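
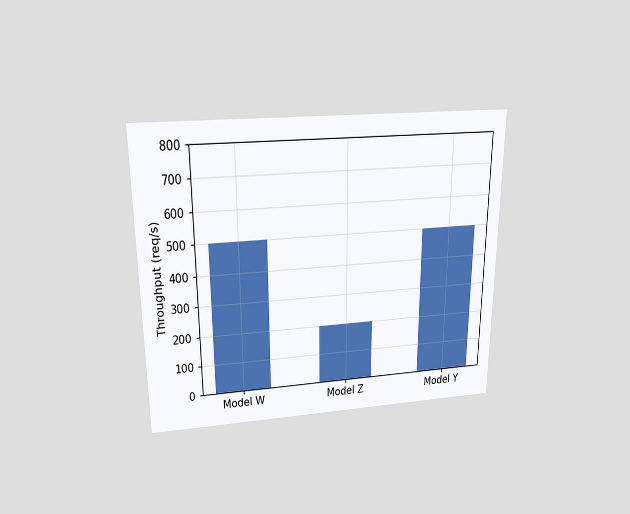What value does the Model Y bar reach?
The chart is viewed slightly from above. Reading along the chart's y-axis, the Model Y bar reaches 500req/s.

500req/s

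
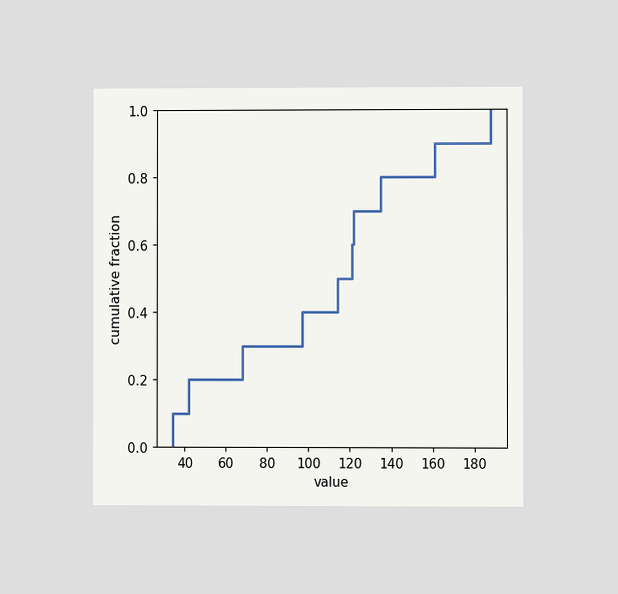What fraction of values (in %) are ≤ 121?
60%

The chart is viewed at a slight angle. At x=121 the ECDF step is at 60%.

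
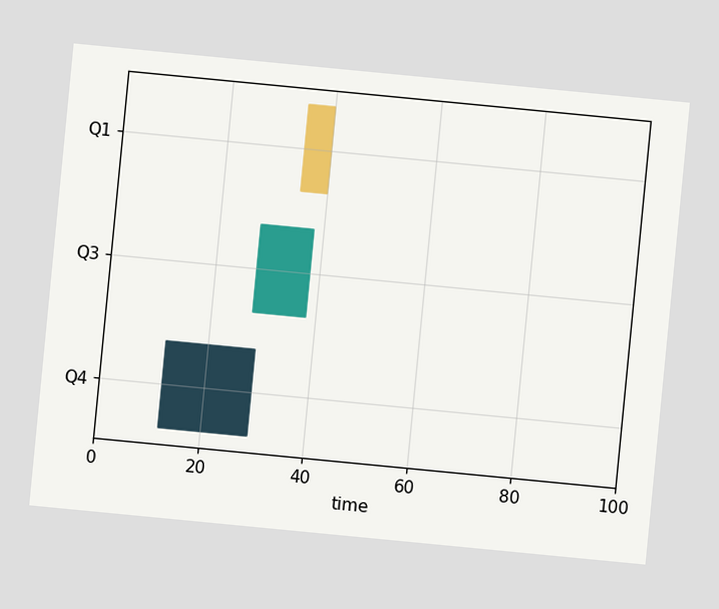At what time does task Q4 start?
The chart is tilted about 5° clockwise. The Q4 bar begins at t=12.

12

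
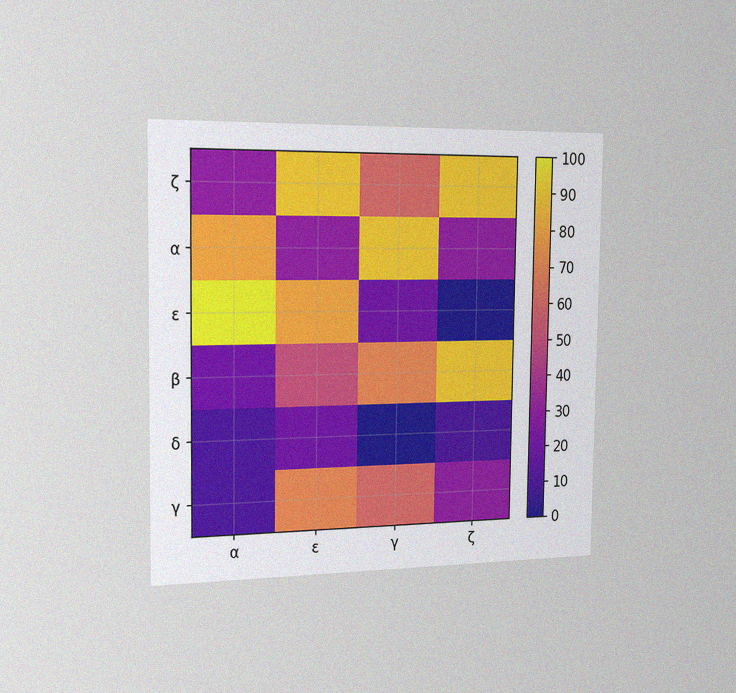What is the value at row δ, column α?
The chart is viewed slightly from the left, with some photo noise. Matching cell (δ, α) against the colorbar gives 10.

10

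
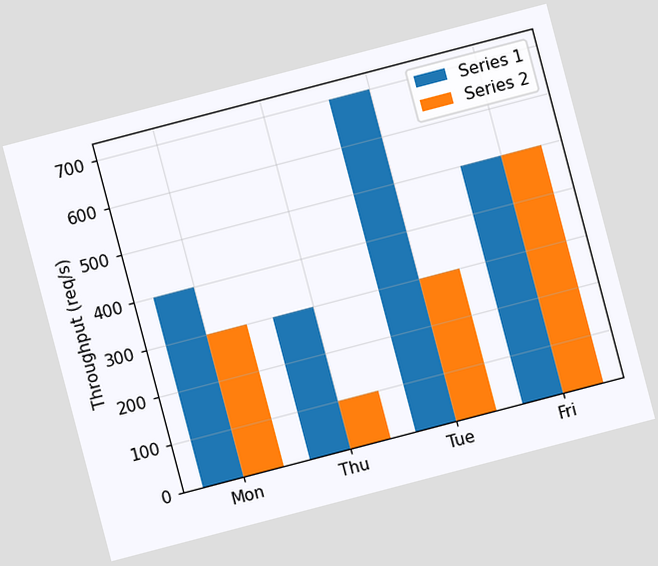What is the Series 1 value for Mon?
The chart is tilted about 15° counter-clockwise. The Series 1 bar at Mon reaches 400req/s on the y-axis.

400req/s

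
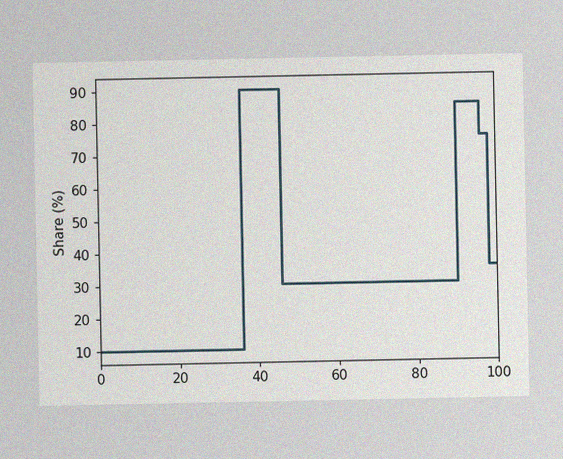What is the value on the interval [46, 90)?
30%

The image has some photo noise and uneven lighting. On [46, 90) the step sits at 30%.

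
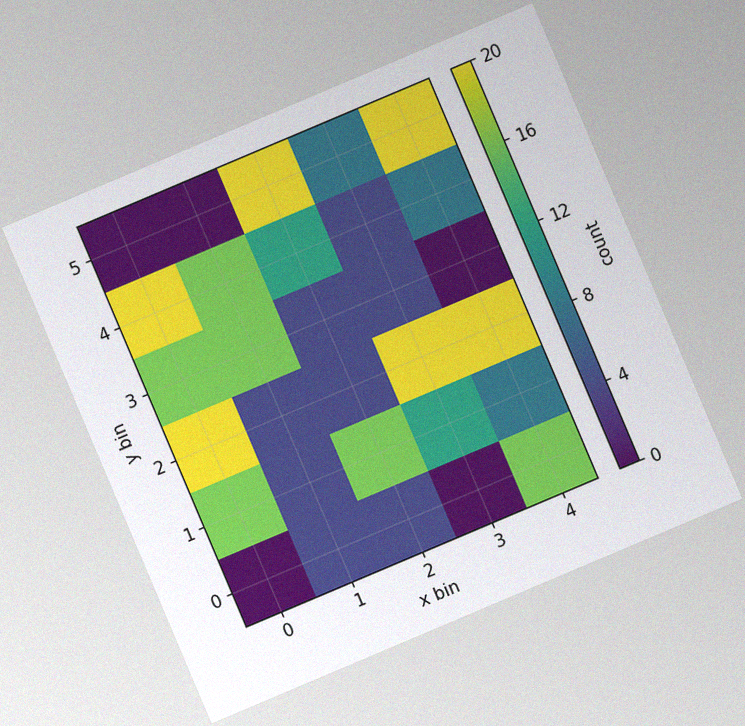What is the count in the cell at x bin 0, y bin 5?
0

The chart is tilted about 23° counter-clockwise, with some photo noise. Matching the cell (0, 5) against the colorbar gives 0.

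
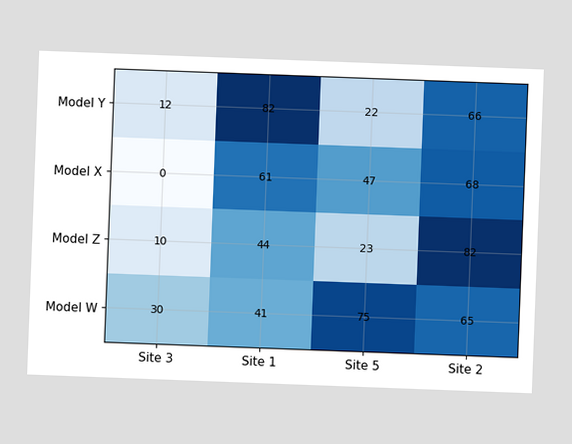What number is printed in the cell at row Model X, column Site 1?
61

The chart is tilted about 2° clockwise. The (Model X, Site 1) cell reads 61.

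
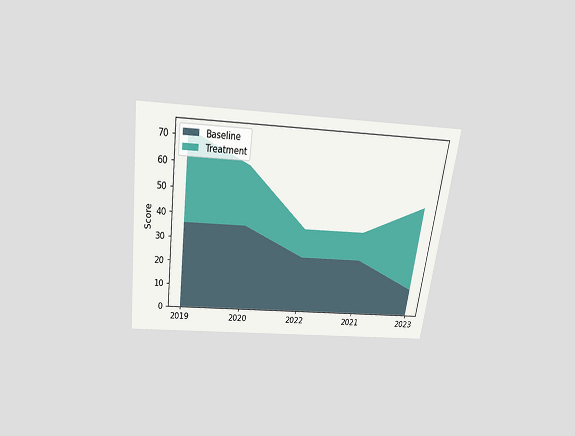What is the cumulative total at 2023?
The chart is tilted about 7° clockwise and viewed slightly from above. The stacked total at 2023 reaches 48.

48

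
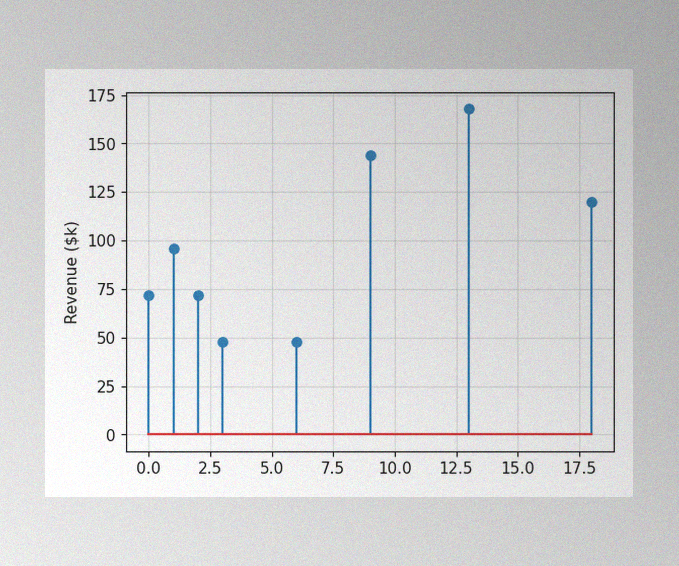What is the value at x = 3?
$48k

The image has some photo noise and uneven lighting. The stem at x=3 reaches $48k.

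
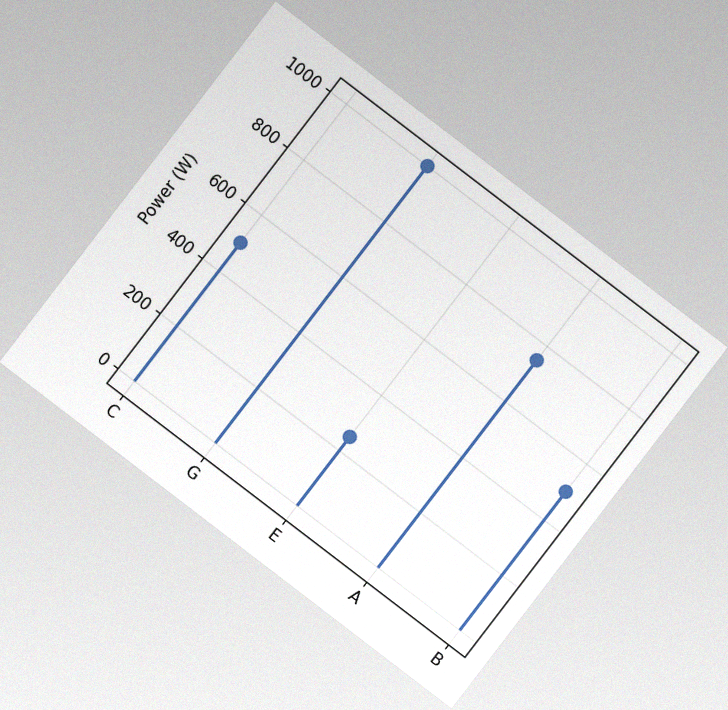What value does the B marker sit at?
The chart is tilted about 37° clockwise, with some photo noise. The B marker sits at 500W.

500W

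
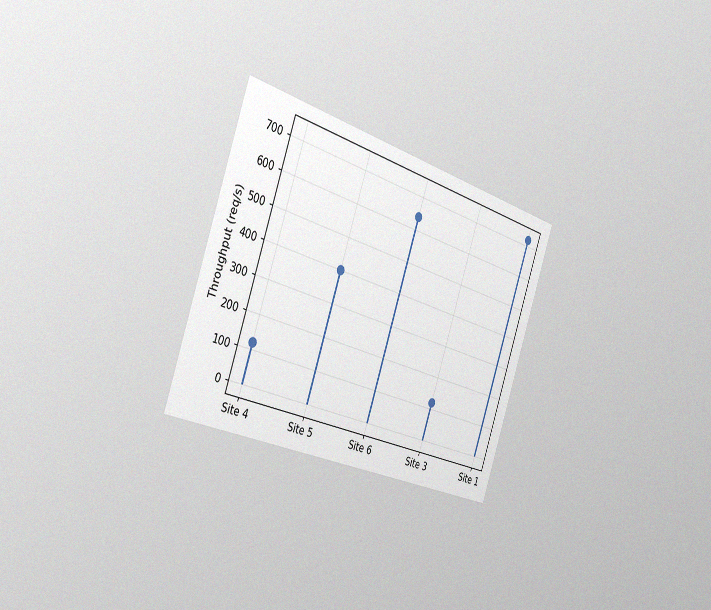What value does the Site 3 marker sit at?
120req/s

The chart is tilted about 19° clockwise and viewed slightly from the left, with some photo noise. The Site 3 marker sits at 120req/s.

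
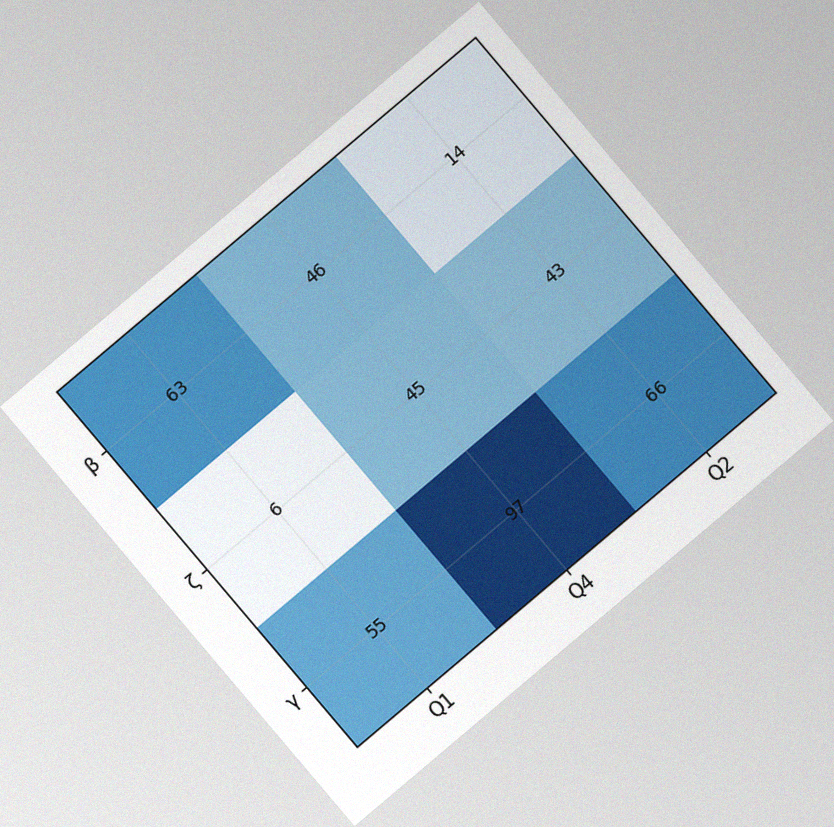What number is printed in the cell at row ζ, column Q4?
The chart is tilted about 40° counter-clockwise, with some photo noise. The (ζ, Q4) cell reads 45.

45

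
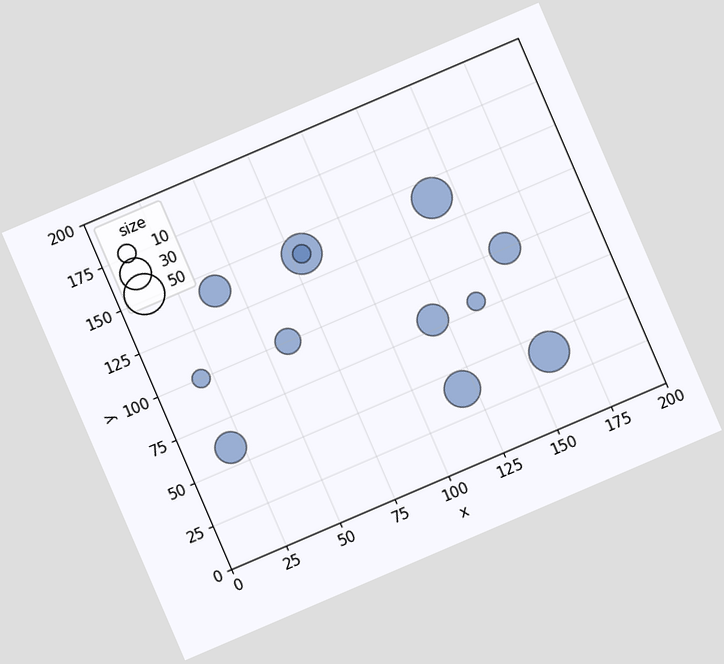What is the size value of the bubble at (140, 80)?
10

The chart is tilted about 23° counter-clockwise. Matching the bubble at (140, 80) against the size legend gives 10.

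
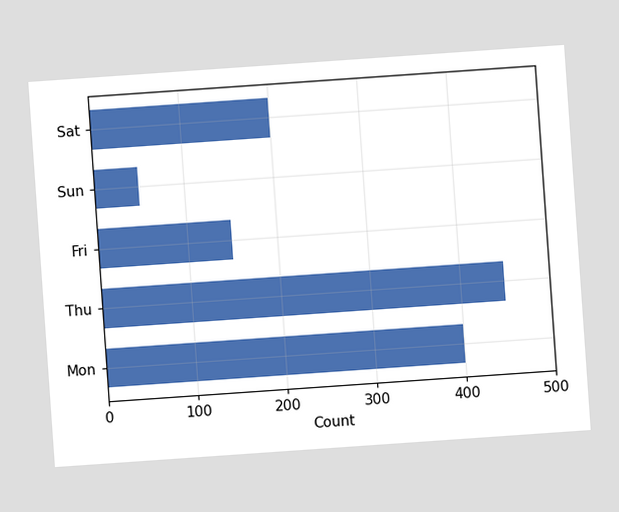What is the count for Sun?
50

The chart is tilted about 4° counter-clockwise. Reading along the chart's x-axis, the Sun bar reaches 50.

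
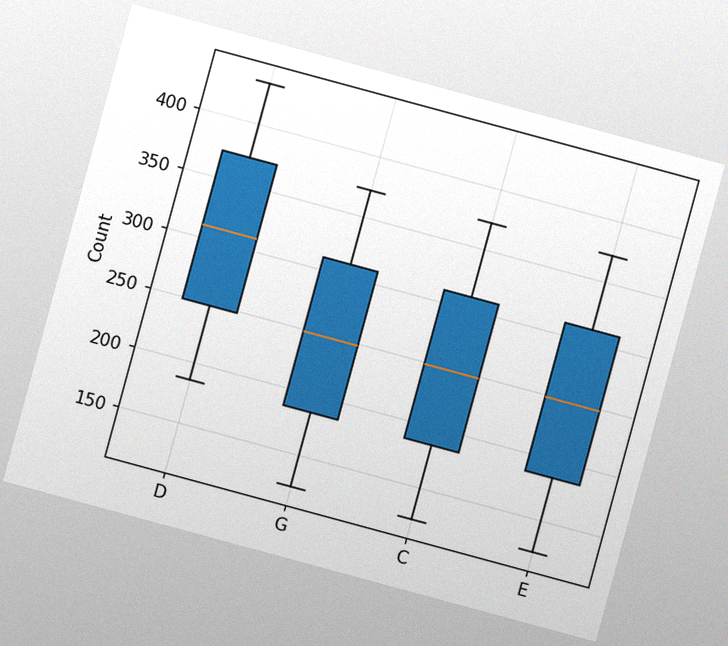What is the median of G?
248

The chart is tilted about 15° clockwise, with some photo noise. The median line in the G box sits at 248.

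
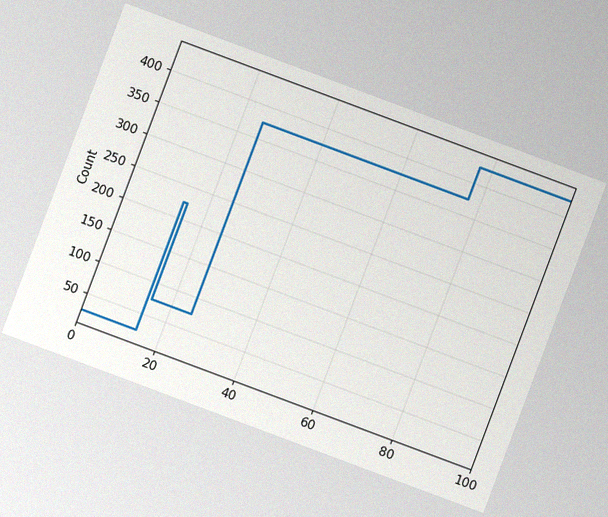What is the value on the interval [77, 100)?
The chart is tilted about 21° clockwise, with some photo noise. On [77, 100) the step sits at 425.

425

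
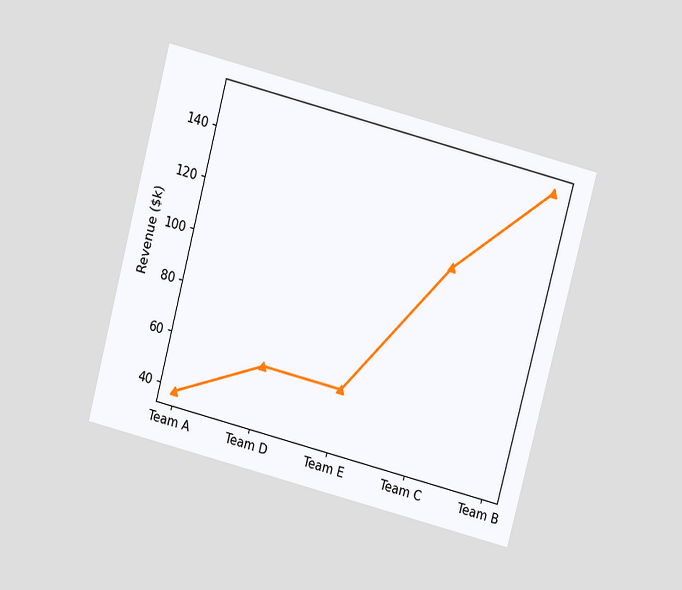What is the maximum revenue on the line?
The chart is tilted about 15° clockwise and viewed slightly from above. The highest point is at Team B, and reading across to the y-axis gives $152k.

$152k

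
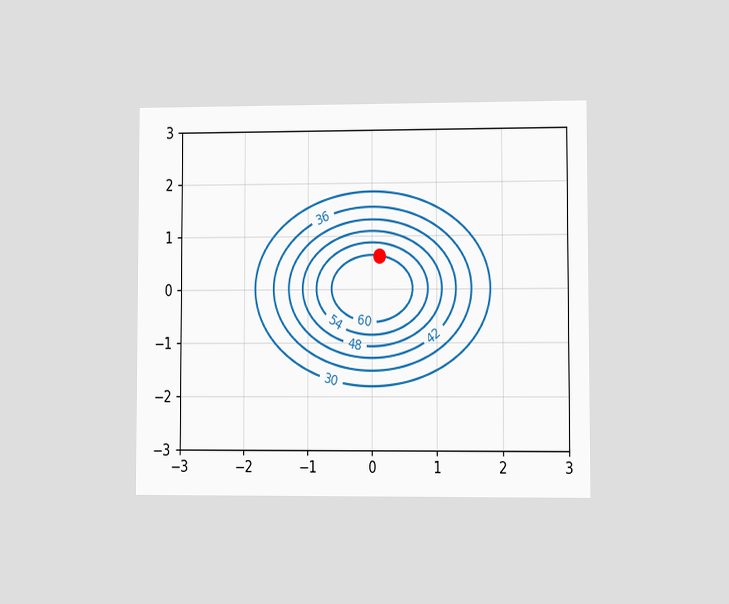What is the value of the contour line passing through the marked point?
The chart is viewed at a slight angle. The marked point sits on the contour labelled 60.

60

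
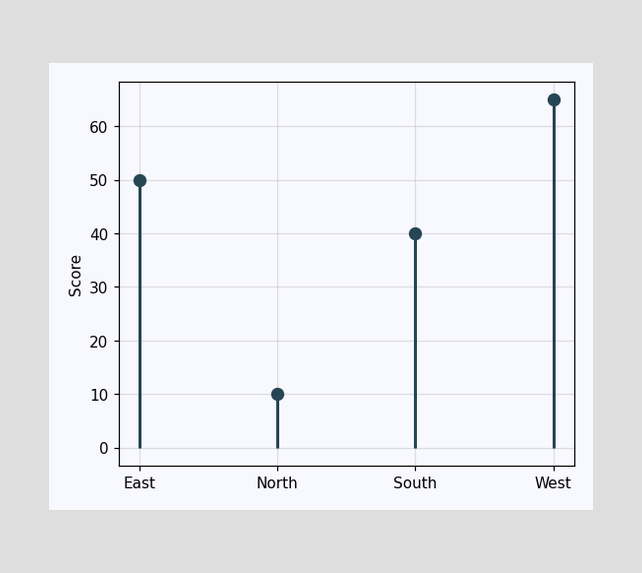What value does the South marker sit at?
The South marker sits at 40.

40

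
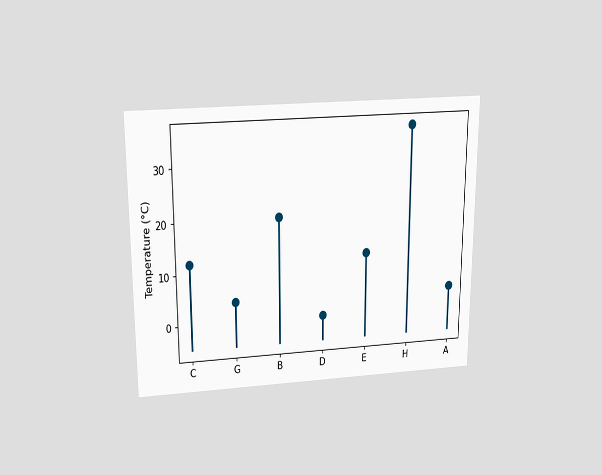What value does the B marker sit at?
The chart is viewed slightly from above. The B marker sits at 20°C.

20°C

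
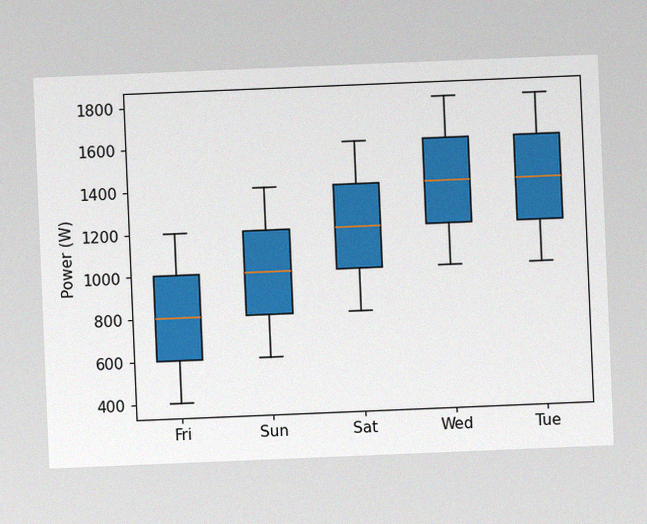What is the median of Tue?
1400W

The chart is tilted about 2° counter-clockwise, with some photo noise. The median line in the Tue box sits at 1400W.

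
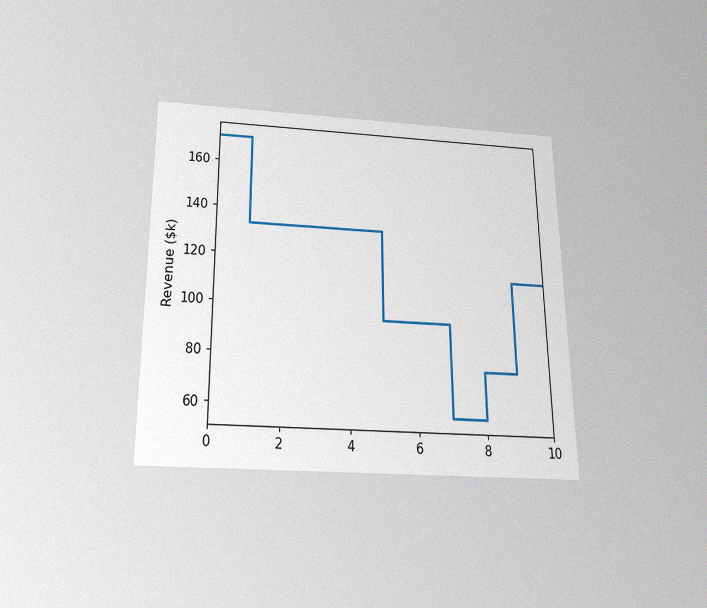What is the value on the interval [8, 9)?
The chart is viewed slightly from below, with some photo noise. On [8, 9) the step sits at $76k.

$76k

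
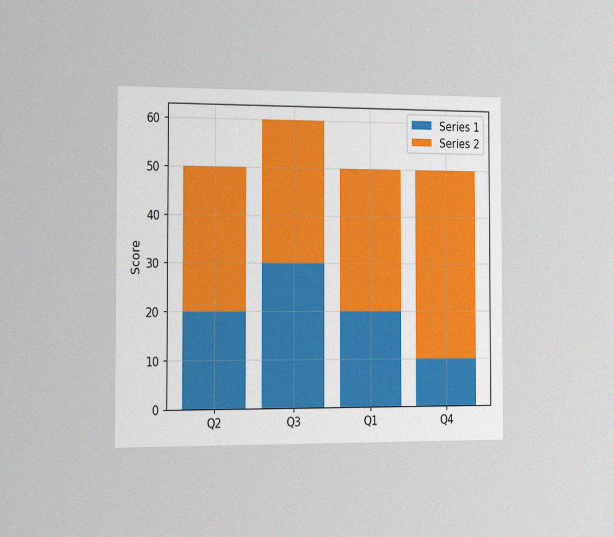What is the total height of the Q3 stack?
60

The chart is viewed slightly from the left, with some photo noise. The Q3 stack's top reaches 60 on the y-axis.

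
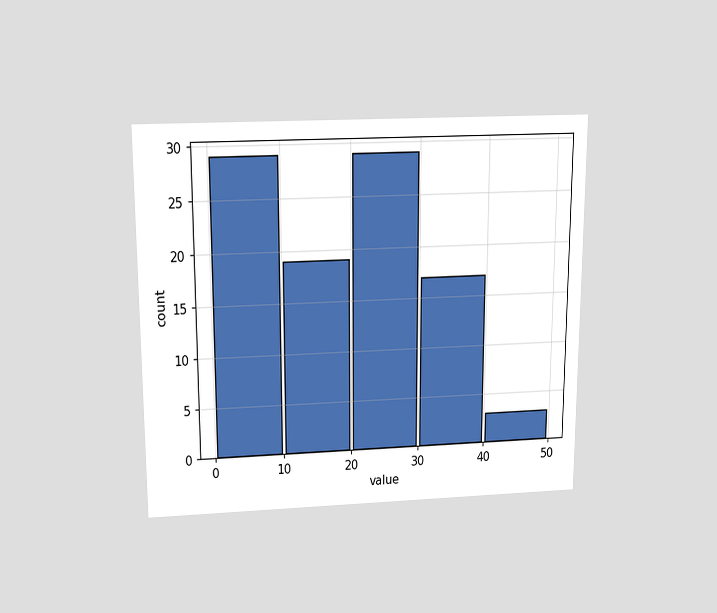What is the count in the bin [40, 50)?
The chart is viewed slightly from above. The [40, 50) bin has height 3.

3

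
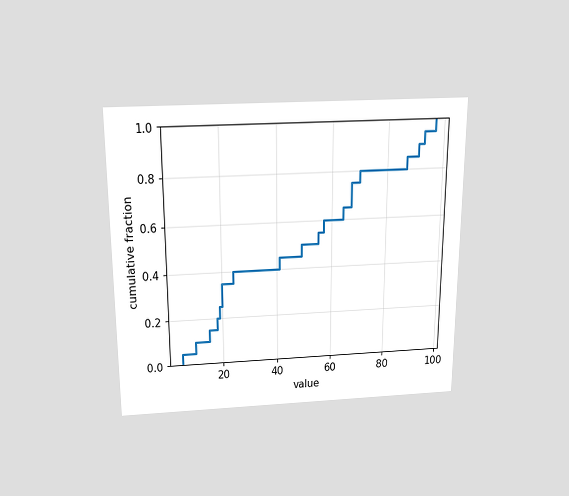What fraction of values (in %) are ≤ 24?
40%

The chart is viewed slightly from above. At x=24 the ECDF step is at 40%.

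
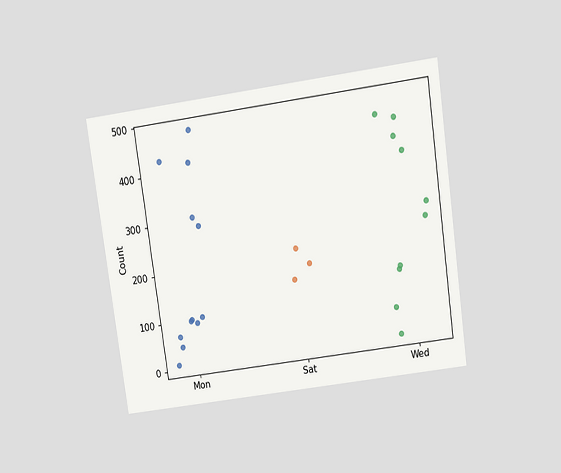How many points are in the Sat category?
3

The chart is tilted about 8° counter-clockwise and viewed slightly from above. Counting the markers in the Sat column gives 3.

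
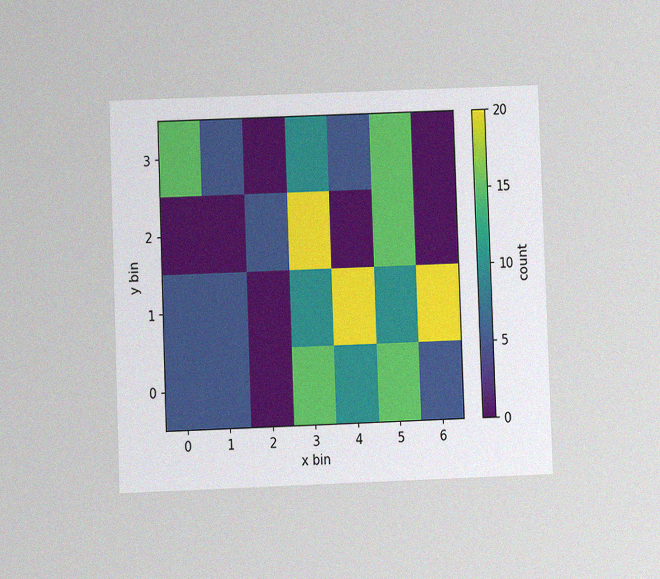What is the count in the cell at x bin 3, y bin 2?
20

The chart is tilted about 2° counter-clockwise and viewed at a slight angle, with some photo noise. Matching the cell (3, 2) against the colorbar gives 20.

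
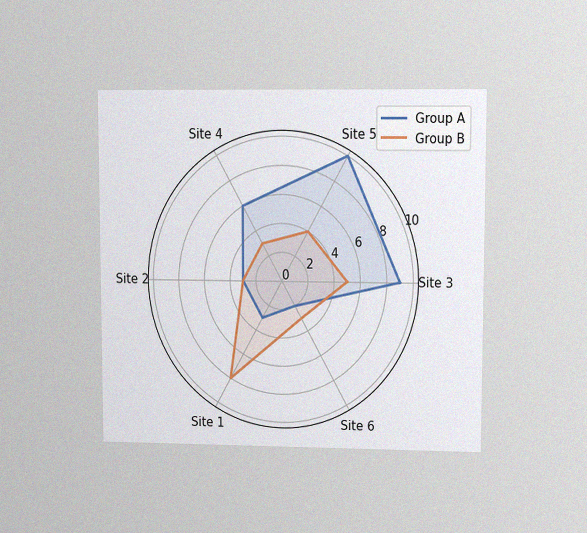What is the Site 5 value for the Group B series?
4

The chart is viewed at a slight angle, with some photo noise. On the Site 5 axis, Group B reaches 4.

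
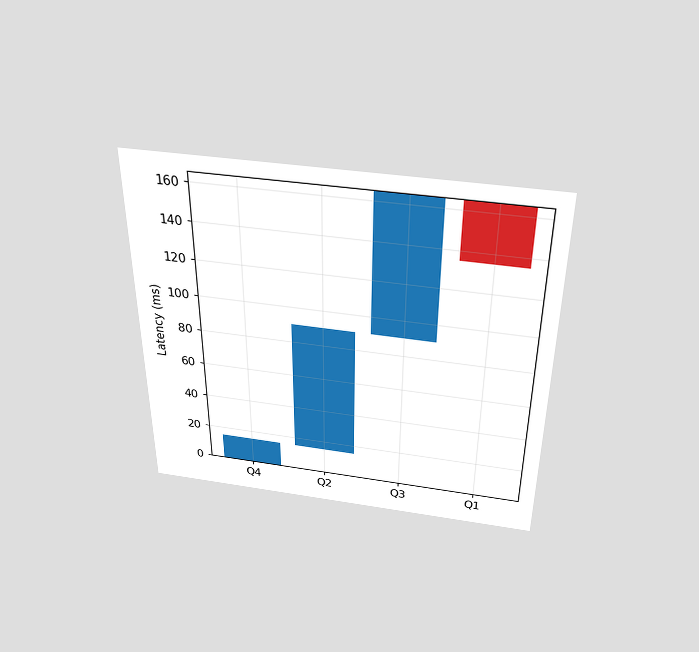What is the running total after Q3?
165ms

The chart is viewed slightly from above. After Q3 the running total reaches 165ms.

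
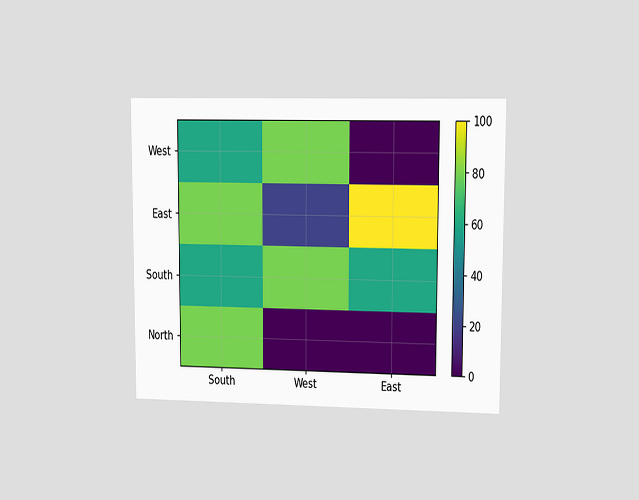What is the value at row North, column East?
The chart is viewed at a slight angle. Matching cell (North, East) against the colorbar gives 0.

0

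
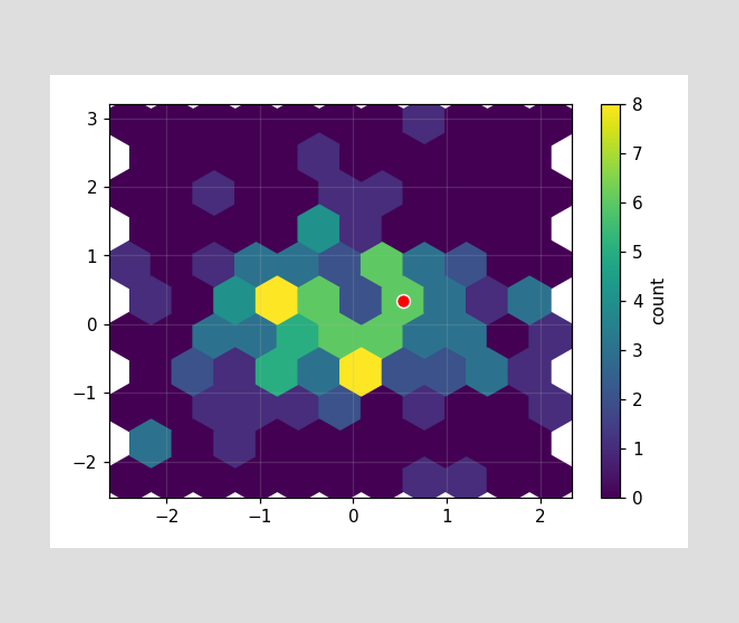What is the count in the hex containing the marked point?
6

The marked hex reads 6 on the colorbar.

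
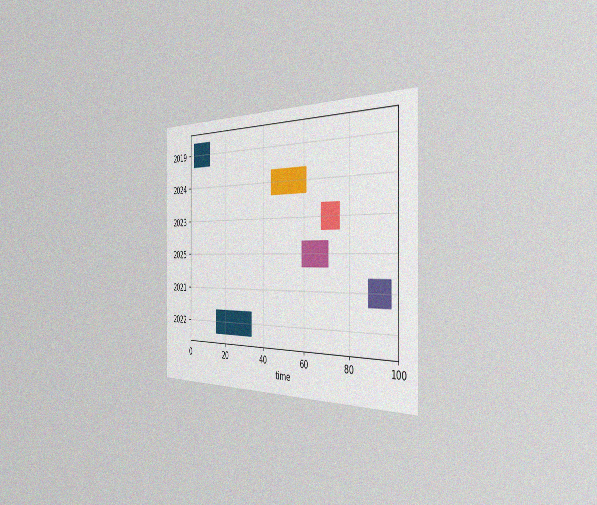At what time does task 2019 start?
2

The chart is viewed slightly from the right, with some photo noise. The 2019 bar begins at t=2.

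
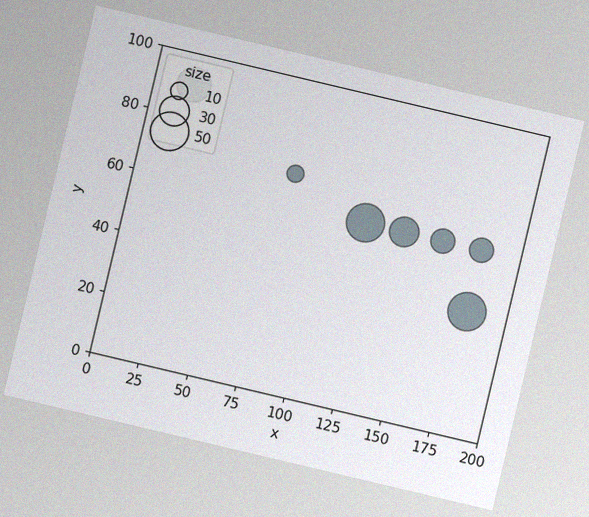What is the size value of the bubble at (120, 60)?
50

The chart is tilted about 13° clockwise, with some photo noise. Matching the bubble at (120, 60) against the size legend gives 50.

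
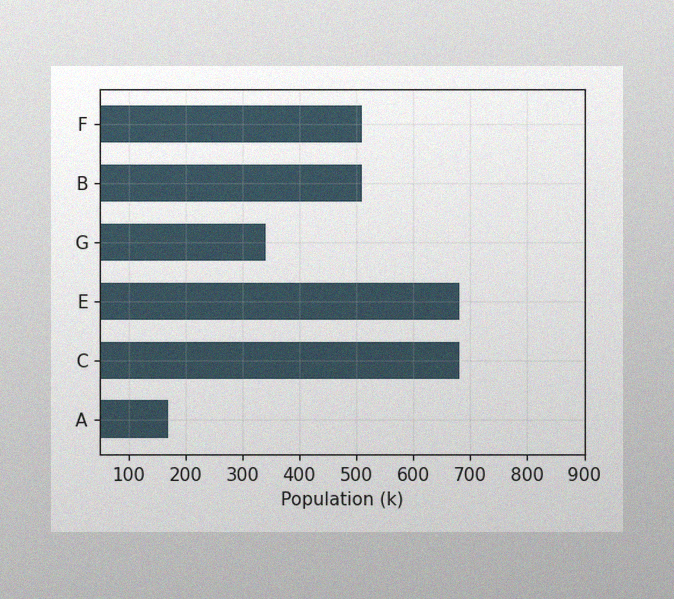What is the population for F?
The image has some photo noise and uneven lighting. Reading along the chart's x-axis, the F bar reaches 510k.

510k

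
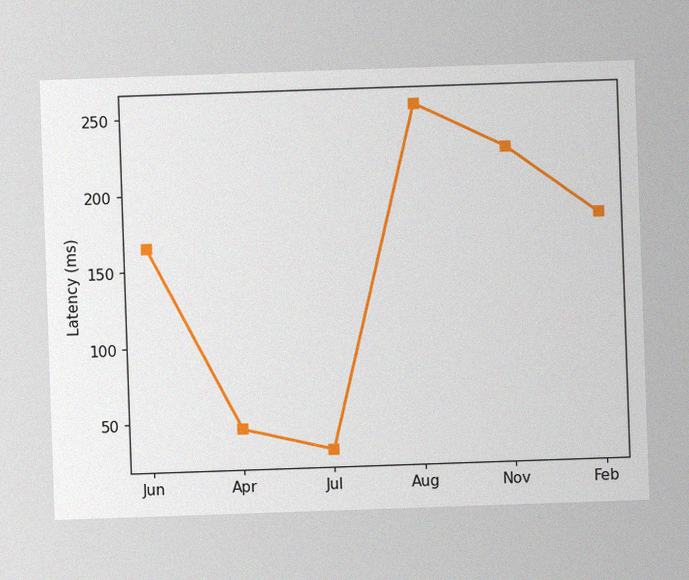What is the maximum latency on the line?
The image has some photo noise and uneven lighting. The highest point is at Aug, and reading across to the y-axis gives 255ms.

255ms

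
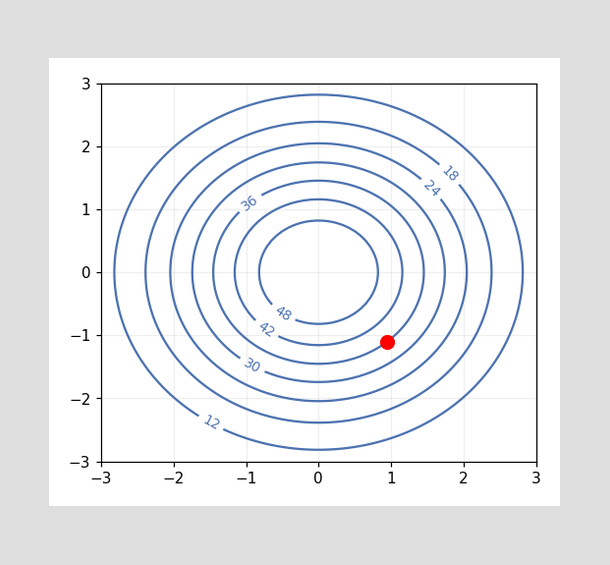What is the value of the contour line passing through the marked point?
36

The marked point sits on the contour labelled 36.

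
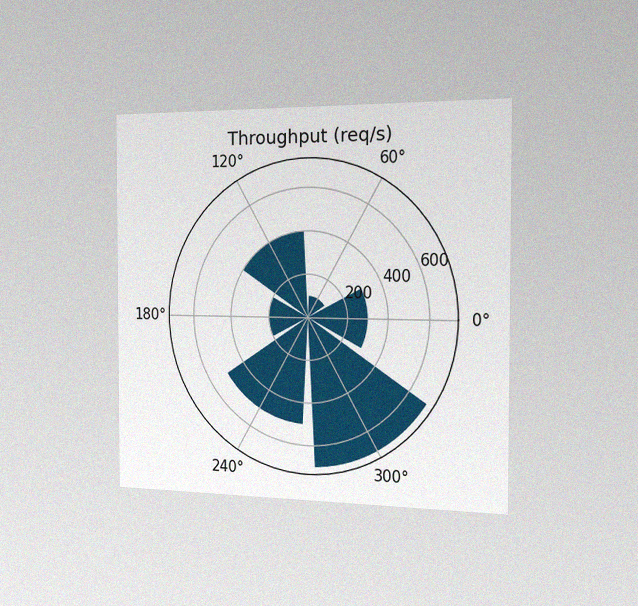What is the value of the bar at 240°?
The chart is viewed slightly from the right, with some photo noise. The bar at 240° reaches 500req/s on the radial axis.

500req/s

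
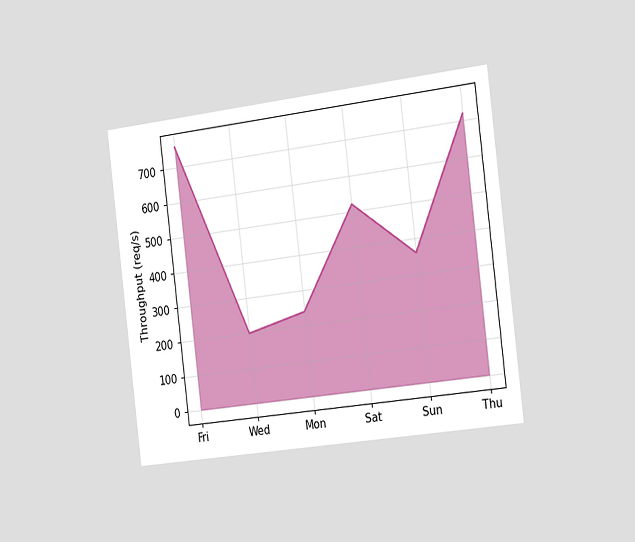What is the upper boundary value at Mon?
The chart is tilted about 7° counter-clockwise and viewed slightly from the right. At Mon the upper boundary is at 240req/s.

240req/s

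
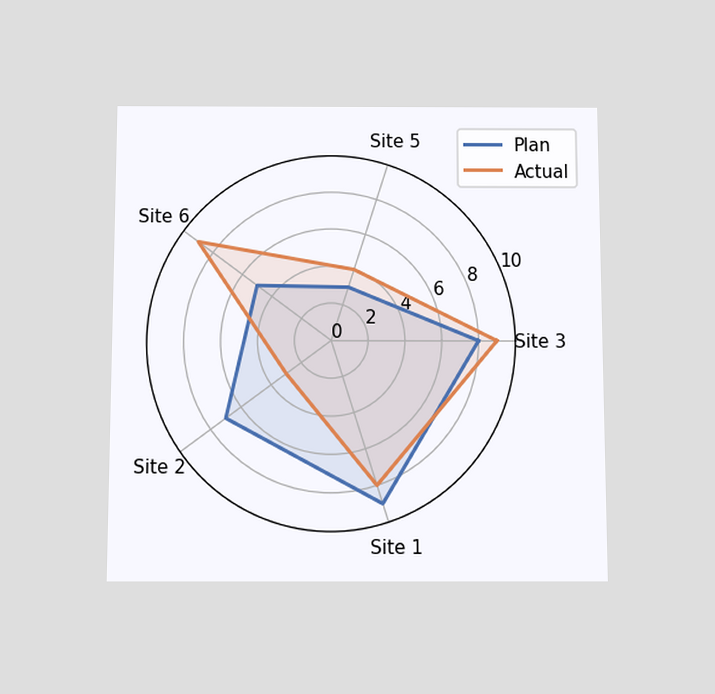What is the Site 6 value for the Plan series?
5

The chart is viewed slightly from below. On the Site 6 axis, Plan reaches 5.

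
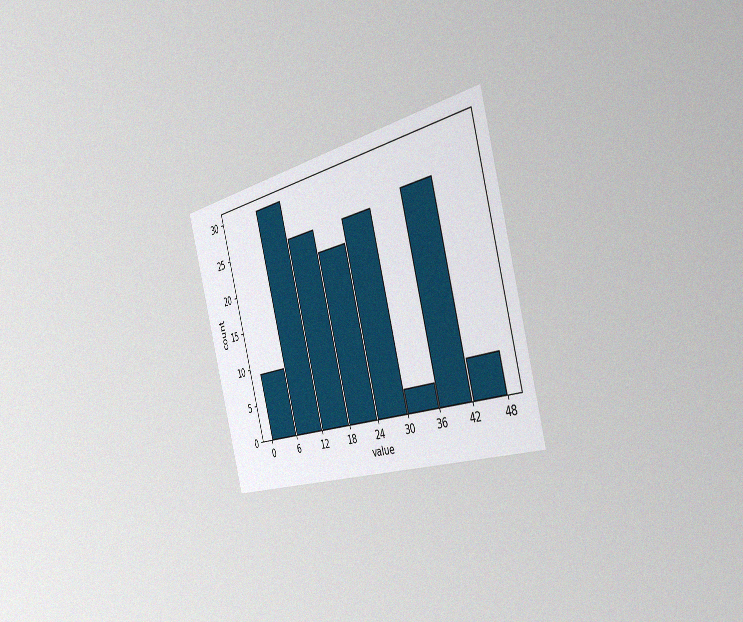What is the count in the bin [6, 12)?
The chart is tilted about 15° counter-clockwise and viewed slightly from the right, with some photo noise. The [6, 12) bin has height 30.

30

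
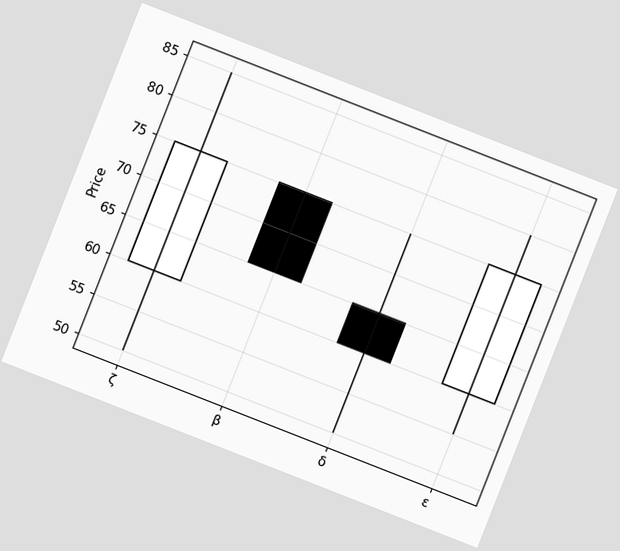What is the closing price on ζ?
The chart is tilted about 21° clockwise. The ζ candle closes at 75.

75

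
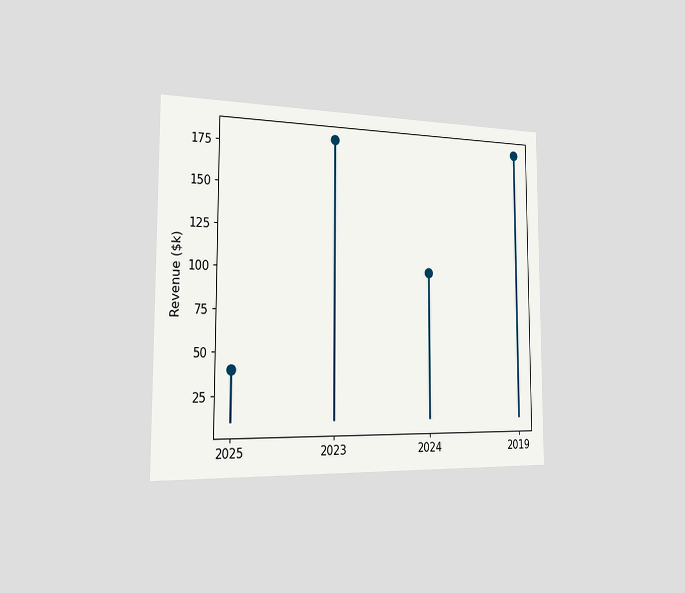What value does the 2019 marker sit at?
$180k

The chart is viewed slightly from the left. The 2019 marker sits at $180k.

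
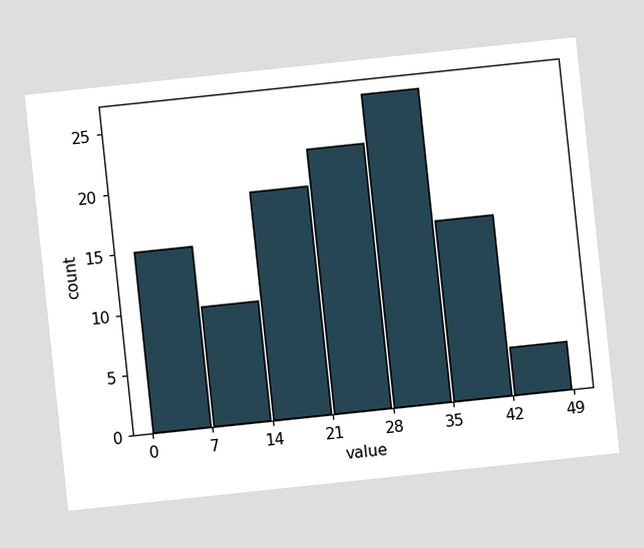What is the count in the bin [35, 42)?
15

The chart is tilted about 6° counter-clockwise. The [35, 42) bin has height 15.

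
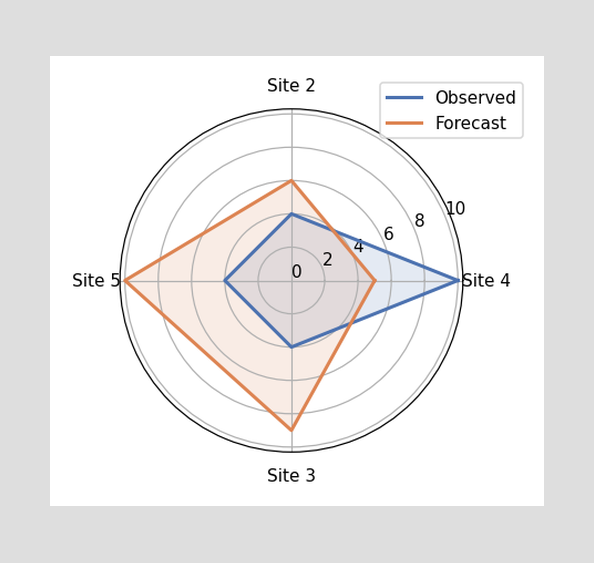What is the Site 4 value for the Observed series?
On the Site 4 axis, Observed reaches 10.

10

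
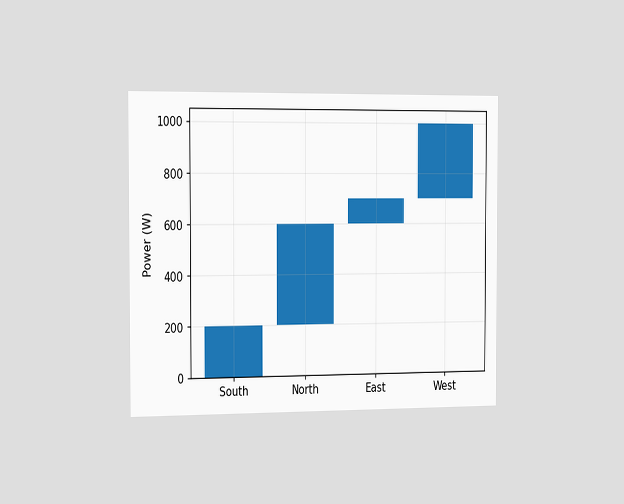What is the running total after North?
The chart is viewed slightly from the left. After North the running total reaches 600W.

600W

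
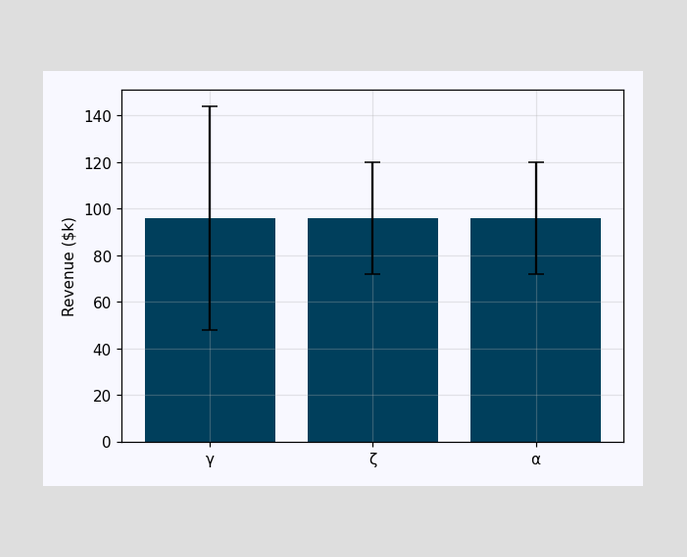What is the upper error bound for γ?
$144k

The γ bar's upper whisker reaches $144k.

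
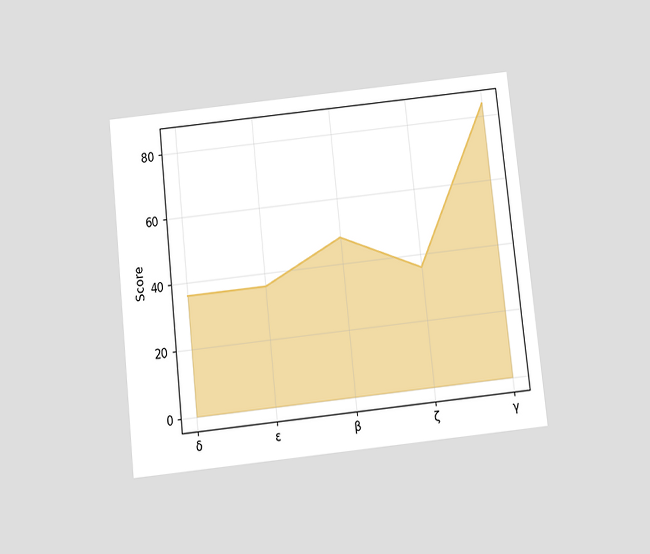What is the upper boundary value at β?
48

The chart is tilted about 6° counter-clockwise and viewed slightly from below. At β the upper boundary is at 48.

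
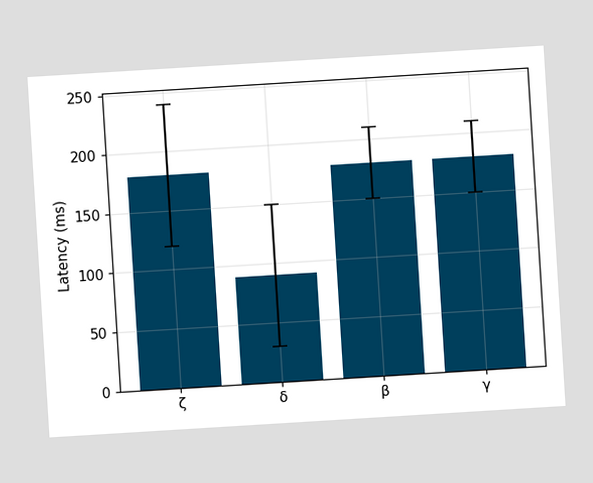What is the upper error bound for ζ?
The chart is tilted about 4° counter-clockwise. The ζ bar's upper whisker reaches 240ms.

240ms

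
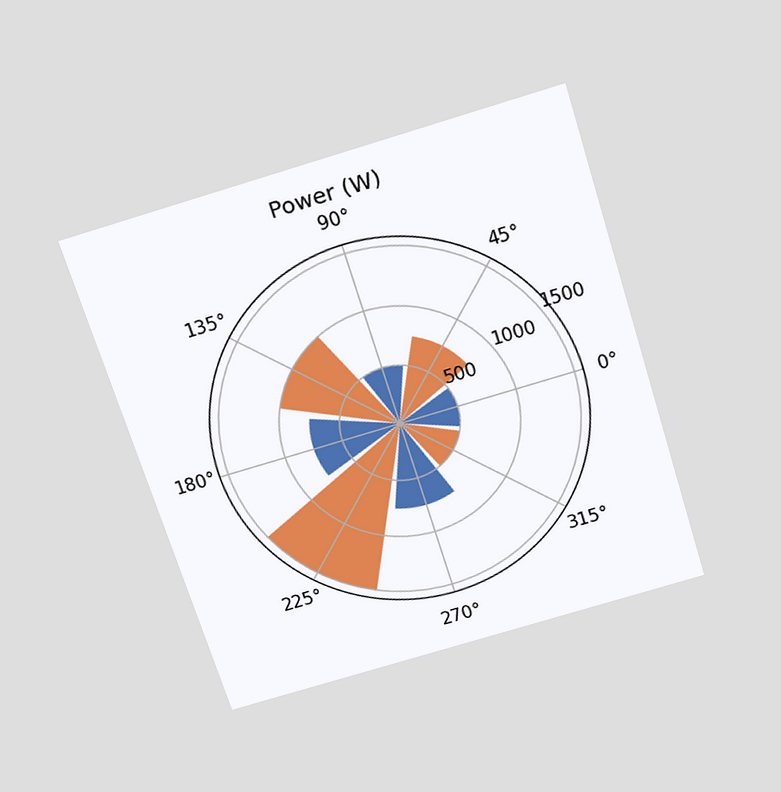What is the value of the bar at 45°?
The chart is tilted about 17° counter-clockwise and viewed slightly from above. The bar at 45° reaches 750W on the radial axis.

750W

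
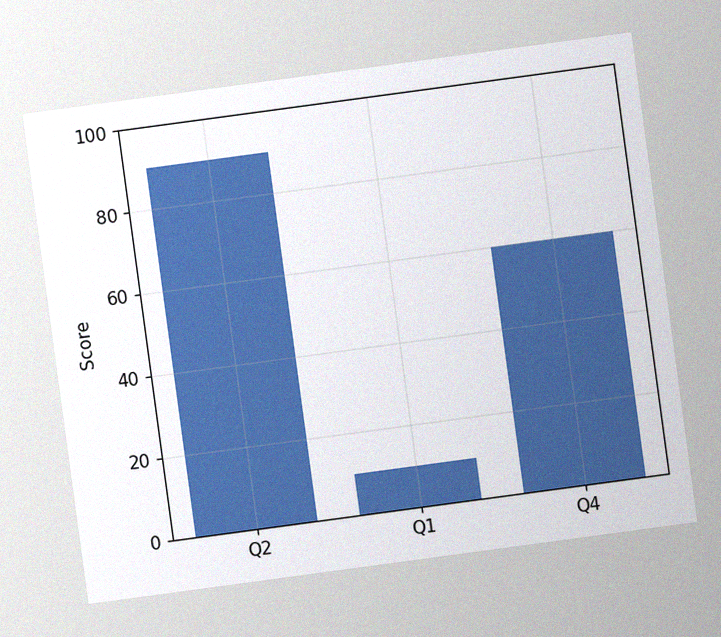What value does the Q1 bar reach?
10

The chart is tilted about 8° counter-clockwise, with some photo noise. Reading along the chart's y-axis, the Q1 bar reaches 10.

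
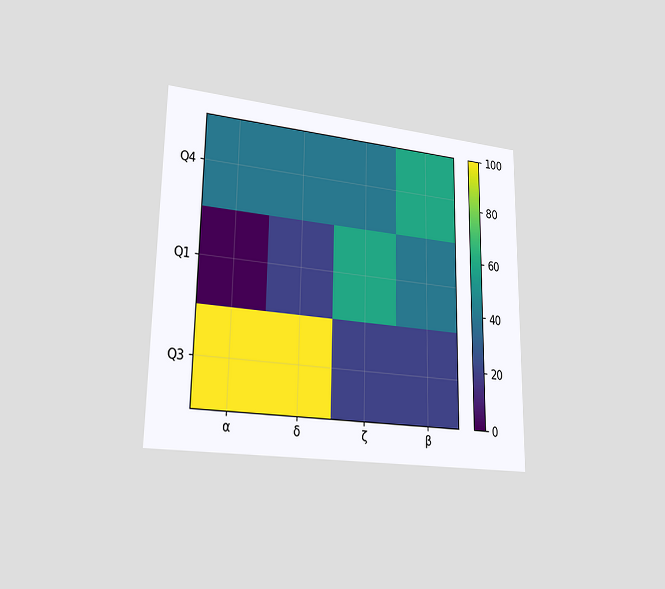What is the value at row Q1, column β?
The chart is viewed slightly from the left. Matching cell (Q1, β) against the colorbar gives 40.

40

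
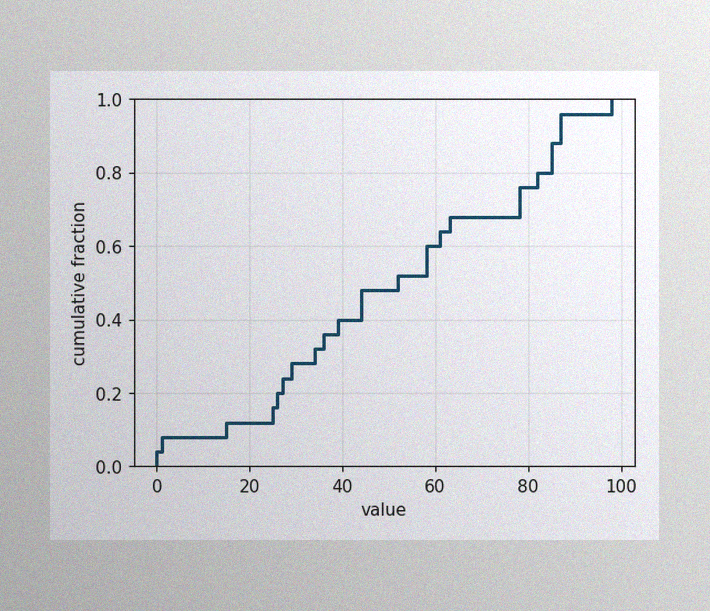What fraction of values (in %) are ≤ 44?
48%

The image has some photo noise and uneven lighting. At x=44 the ECDF step is at 48%.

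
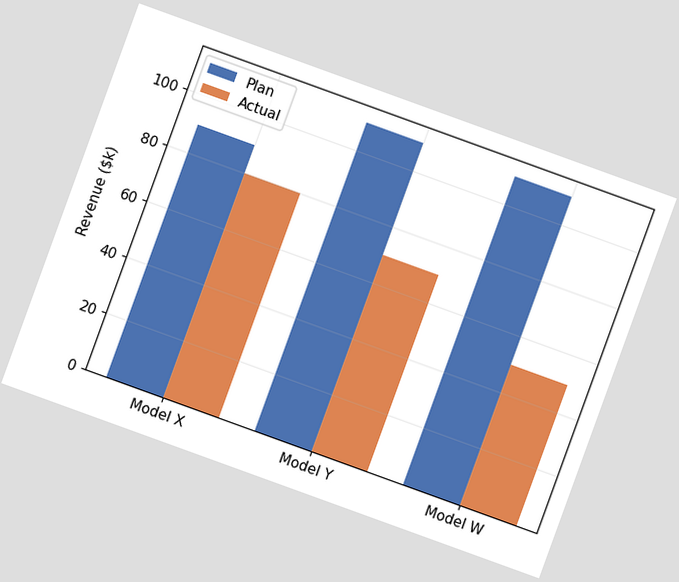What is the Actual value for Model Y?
The chart is tilted about 20° clockwise. The Actual bar at Model Y reaches $70k on the y-axis.

$70k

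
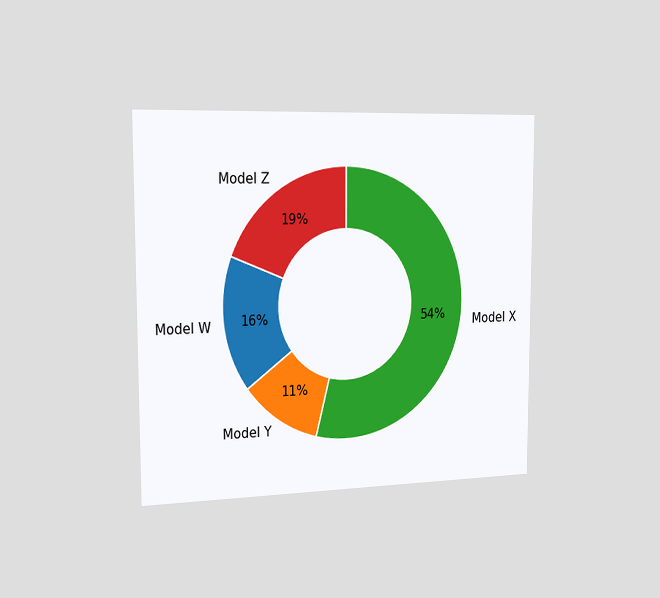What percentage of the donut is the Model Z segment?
19%

The chart is viewed slightly from the left. The Model Z segment takes up 19% of the ring.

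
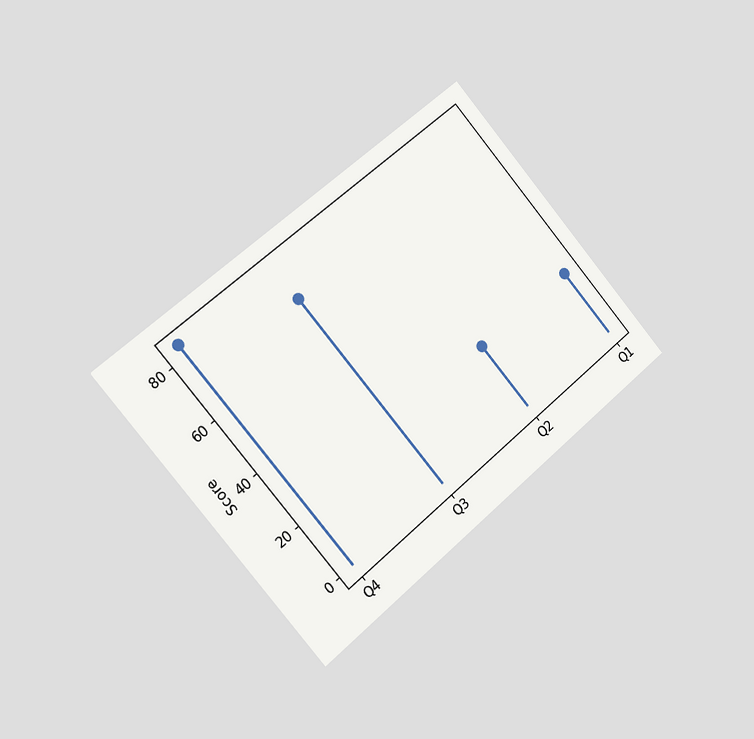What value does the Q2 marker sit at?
24

The chart is tilted about 40° counter-clockwise and viewed slightly from the left. The Q2 marker sits at 24.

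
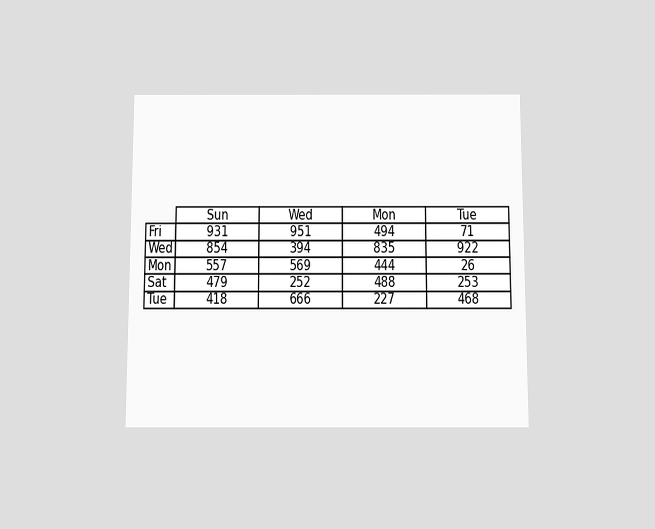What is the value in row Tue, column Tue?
The chart is viewed slightly from below. The (Tue, Tue) cell reads 468.

468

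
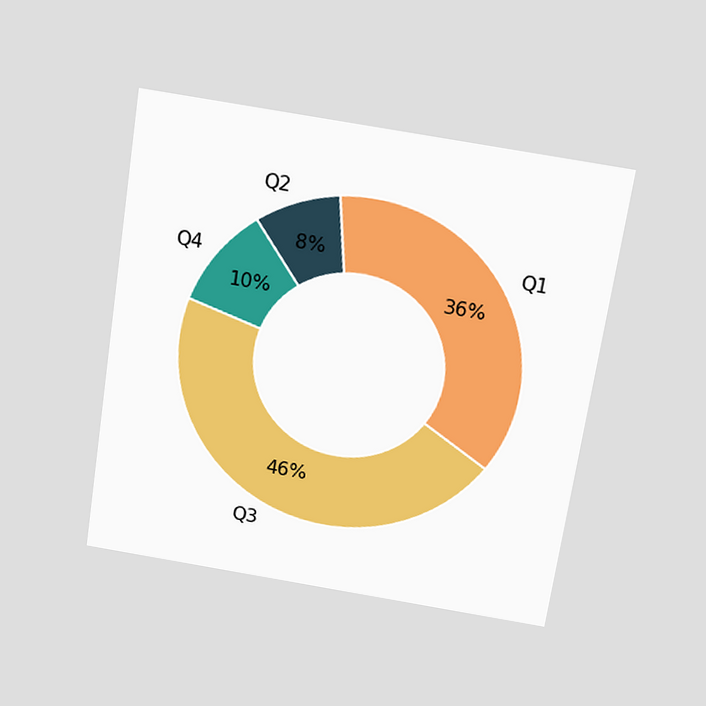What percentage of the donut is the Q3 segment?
46%

The chart is tilted about 9° clockwise and viewed slightly from above. The Q3 segment takes up 46% of the ring.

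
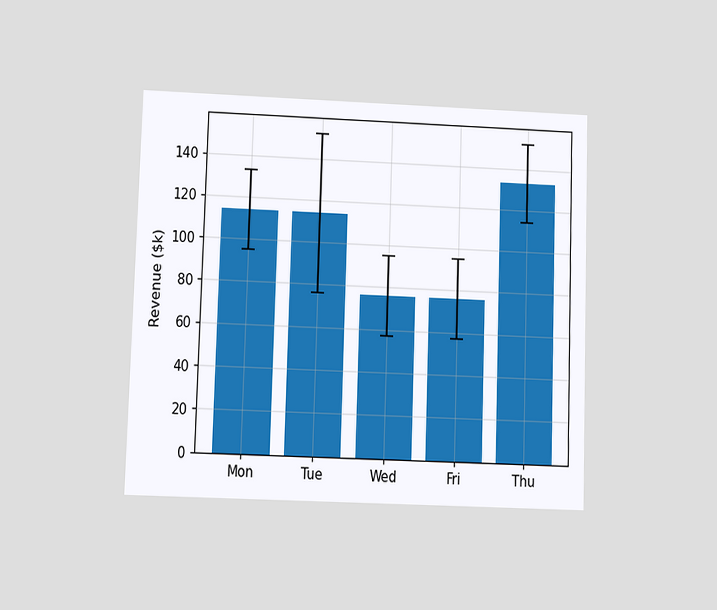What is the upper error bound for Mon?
The chart is viewed at a slight angle. The Mon bar's upper whisker reaches $133k.

$133k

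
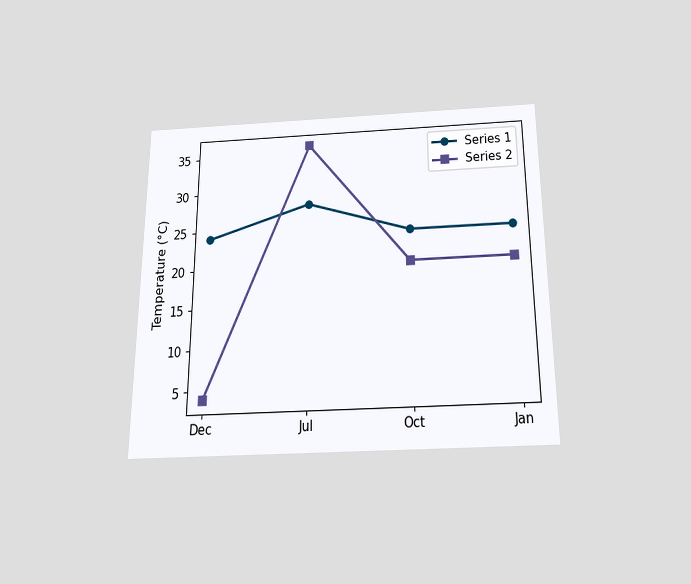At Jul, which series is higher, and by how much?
Series 2, by 8°C

The chart is viewed slightly from below. At Jul, Series 2 sits above the other line by 8°C.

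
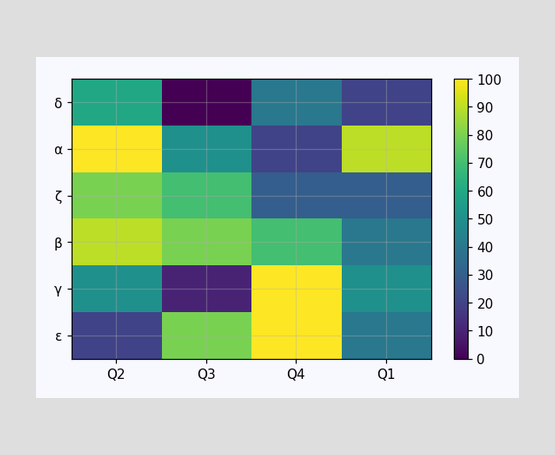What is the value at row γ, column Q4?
100

Matching cell (γ, Q4) against the colorbar gives 100.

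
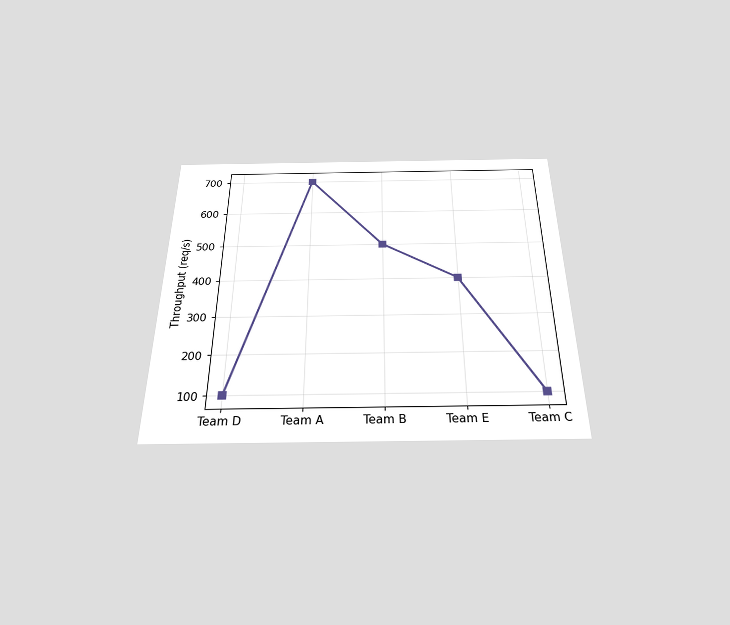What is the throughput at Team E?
The chart is viewed slightly from below. At Team E, the line is at 400req/s.

400req/s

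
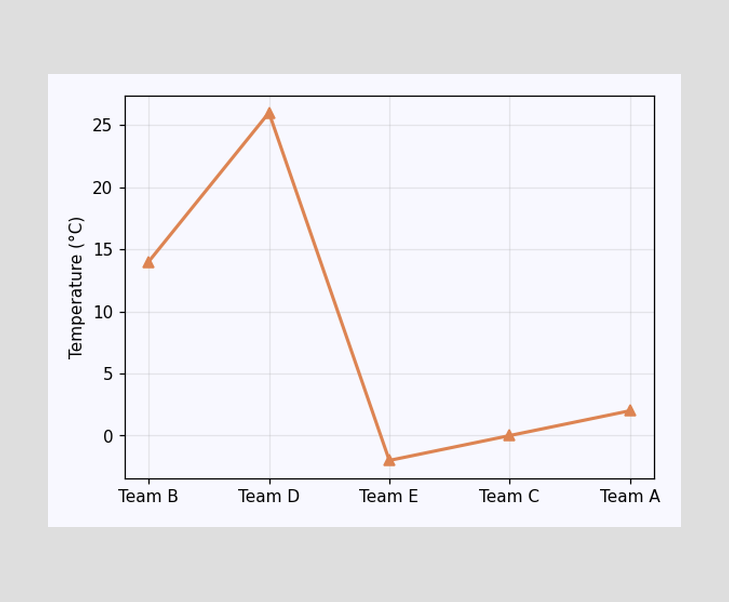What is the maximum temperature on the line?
26°C

The highest point is at Team D, and reading across to the y-axis gives 26°C.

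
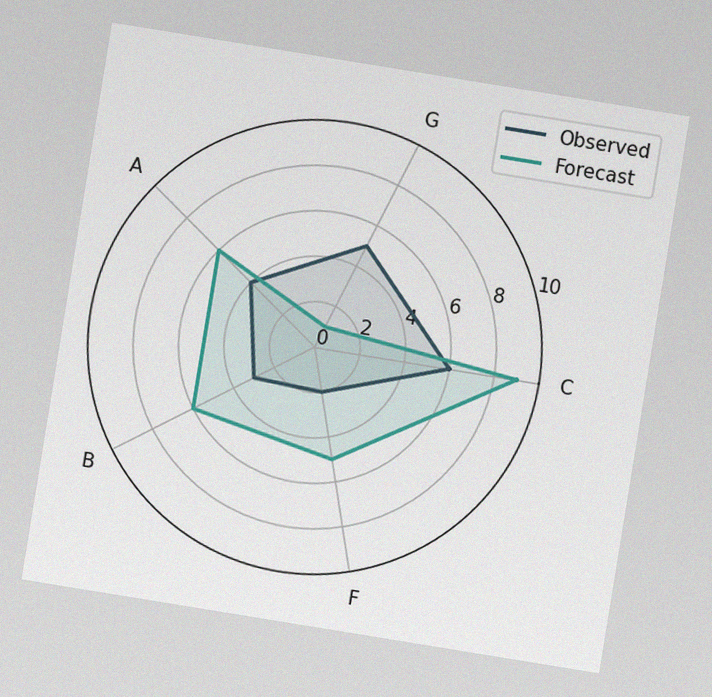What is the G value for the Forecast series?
1

The chart is tilted about 9° clockwise, with some photo noise. On the G axis, Forecast reaches 1.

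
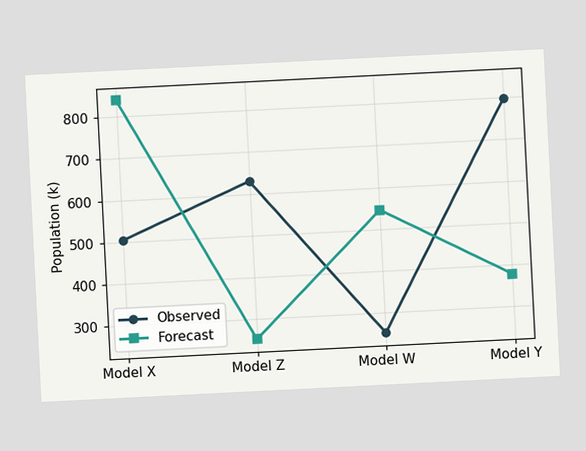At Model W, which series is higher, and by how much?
Forecast, by 294k

The chart is tilted about 3° counter-clockwise. At Model W, Forecast sits above the other line by 294k.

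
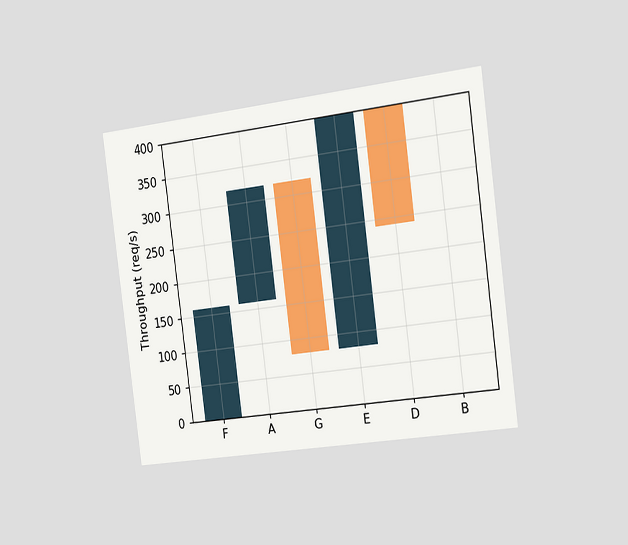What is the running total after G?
80req/s

The chart is tilted about 7° counter-clockwise and viewed slightly from the right. After G the running total reaches 80req/s.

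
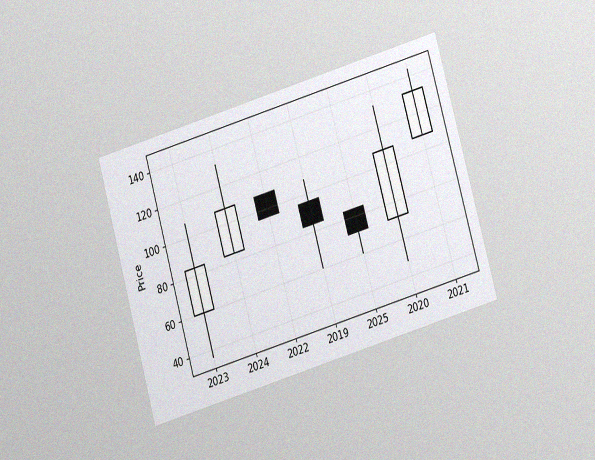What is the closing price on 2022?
96

The chart is tilted about 16° counter-clockwise and viewed at a slight angle, with some photo noise. The 2022 candle closes at 96.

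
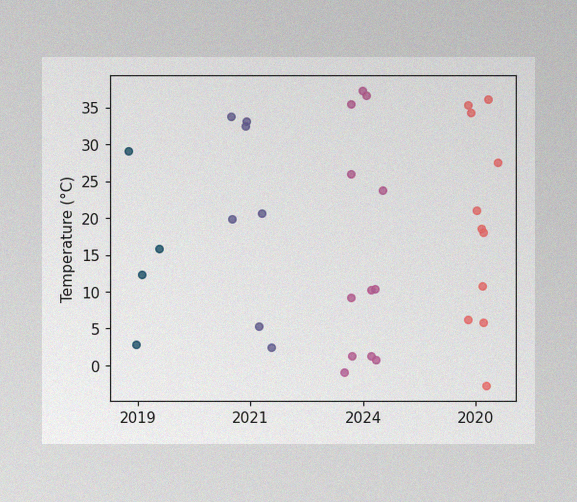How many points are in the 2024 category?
The image has some photo noise and uneven lighting. Counting the markers in the 2024 column gives 12.

12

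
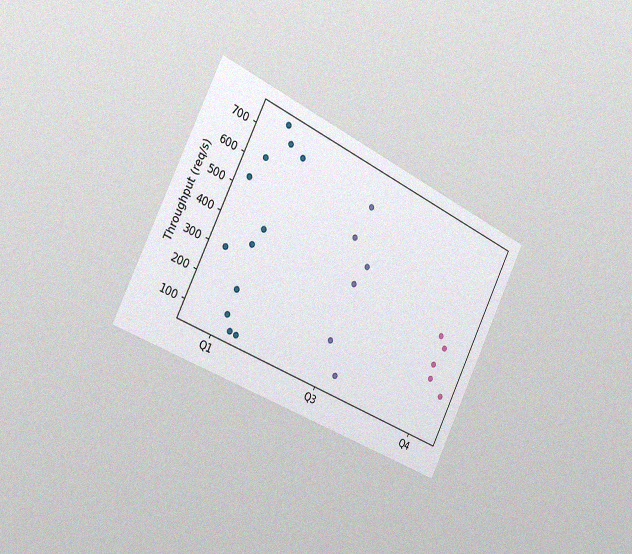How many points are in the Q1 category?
12

The chart is tilted about 26° clockwise and viewed slightly from the left, with some photo noise. Counting the markers in the Q1 column gives 12.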